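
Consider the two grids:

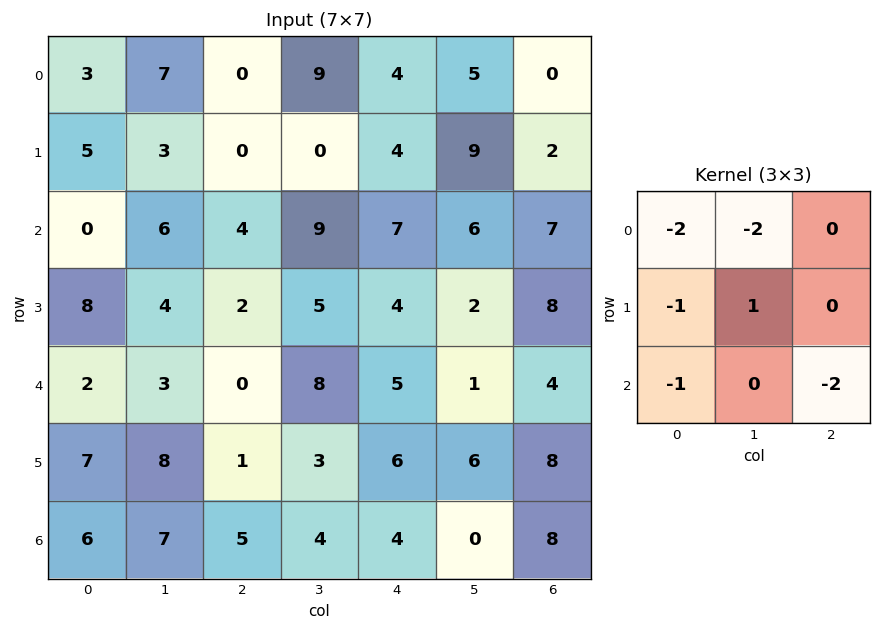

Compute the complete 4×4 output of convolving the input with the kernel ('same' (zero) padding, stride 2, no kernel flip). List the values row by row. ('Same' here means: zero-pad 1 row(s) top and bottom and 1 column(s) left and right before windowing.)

Output[0,0]: The receptive field on the zero-padded input at this output position is [0 0 0 / 0 3 7 / 0 5 3]. Elementwise product with the kernel and sum: 0·-2 + 0·-2 + 0·-1 + 3·1 + 0·-1 + 3·-2.

-3 -10 -23 -14
-18 -22 -19 -23
-30 -29 -36 -23
-8 -20 -18 -20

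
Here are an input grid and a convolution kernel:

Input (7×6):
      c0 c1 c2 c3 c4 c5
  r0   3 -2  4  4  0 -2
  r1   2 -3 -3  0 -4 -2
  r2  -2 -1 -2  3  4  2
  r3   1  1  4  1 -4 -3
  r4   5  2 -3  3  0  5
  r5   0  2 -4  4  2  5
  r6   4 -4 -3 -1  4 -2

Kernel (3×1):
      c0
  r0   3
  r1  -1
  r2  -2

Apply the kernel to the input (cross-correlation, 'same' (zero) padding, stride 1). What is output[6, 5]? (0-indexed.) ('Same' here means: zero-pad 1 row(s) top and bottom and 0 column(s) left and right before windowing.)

17

The receptive field on the zero-padded input at this output position is [5 / -2 / 0]. Elementwise product with the kernel and sum: 5·3 + -2·-1 + 0·-2.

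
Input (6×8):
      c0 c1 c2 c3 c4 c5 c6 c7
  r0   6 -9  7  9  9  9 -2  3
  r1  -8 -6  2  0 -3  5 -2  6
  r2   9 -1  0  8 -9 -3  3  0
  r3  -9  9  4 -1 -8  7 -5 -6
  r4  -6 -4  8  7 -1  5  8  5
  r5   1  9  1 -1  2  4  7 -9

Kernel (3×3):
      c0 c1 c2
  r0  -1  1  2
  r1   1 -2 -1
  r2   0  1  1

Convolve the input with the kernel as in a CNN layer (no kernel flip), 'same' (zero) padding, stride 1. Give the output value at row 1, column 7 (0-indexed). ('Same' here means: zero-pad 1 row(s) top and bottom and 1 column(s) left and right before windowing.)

The receptive field on the zero-padded input at this output position is [-2 3 0 / -2 6 0 / 3 0 0]. Elementwise product with the kernel and sum: -2·-1 + 3·1 + 0·2 + -2·1 + 6·-2 + 0·-1 + 0·1 + 0·1.

-9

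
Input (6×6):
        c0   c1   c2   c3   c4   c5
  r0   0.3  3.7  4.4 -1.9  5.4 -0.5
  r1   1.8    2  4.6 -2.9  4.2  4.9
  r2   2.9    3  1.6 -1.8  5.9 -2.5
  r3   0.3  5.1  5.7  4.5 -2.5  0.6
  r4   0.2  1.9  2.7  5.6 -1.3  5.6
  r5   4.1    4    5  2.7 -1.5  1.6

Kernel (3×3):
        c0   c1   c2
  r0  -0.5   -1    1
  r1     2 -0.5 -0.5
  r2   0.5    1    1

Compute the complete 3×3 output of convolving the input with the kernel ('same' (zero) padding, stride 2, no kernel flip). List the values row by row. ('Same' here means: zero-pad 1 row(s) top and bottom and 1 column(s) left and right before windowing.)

Output[0,0]: The receptive field on the zero-padded input at this output position is [0 0 0 / 0 0.3 3.7 / 0 1.8 2]. Elementwise product with the kernel and sum: 0·-0.5 + 0·-1 + 0·1 + 0·2 + 0.3·-0.5 + 3.7·-0.5 + 0·0.5 + 1.8·1 + 2·1.
Output[0,1]: The receptive field on the zero-padded input at this output position is [0 0 0 / 3.7 4.4 -1.9 / 2 4.6 -2.9]. Elementwise product with the kernel and sum: 0·-0.5 + 0·-1 + 0·1 + 3.7·2 + 4.4·-0.5 + -1.9·-0.5 + 2·0.5 + 4.6·1 + -2.9·1.

1.8 8.85 1.4
2.65 10.35 -2.8
11.85 5.6 11.35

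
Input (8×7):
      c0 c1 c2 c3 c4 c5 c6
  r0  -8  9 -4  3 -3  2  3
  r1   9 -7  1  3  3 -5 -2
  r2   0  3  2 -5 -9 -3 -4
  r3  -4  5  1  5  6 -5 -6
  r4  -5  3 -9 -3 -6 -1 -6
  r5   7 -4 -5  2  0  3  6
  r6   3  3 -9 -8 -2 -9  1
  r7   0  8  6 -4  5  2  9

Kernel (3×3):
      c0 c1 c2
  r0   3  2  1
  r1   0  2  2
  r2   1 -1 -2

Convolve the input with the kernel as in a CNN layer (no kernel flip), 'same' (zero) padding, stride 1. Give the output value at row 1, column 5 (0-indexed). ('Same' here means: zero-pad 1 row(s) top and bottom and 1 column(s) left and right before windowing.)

The receptive field on the zero-padded input at this output position is [-3 2 3 / 3 -5 -2 / -9 -3 -4]. Elementwise product with the kernel and sum: -3·3 + 2·2 + 3·1 + -5·2 + -2·2 + -9·1 + -3·-1 + -4·-2.

-14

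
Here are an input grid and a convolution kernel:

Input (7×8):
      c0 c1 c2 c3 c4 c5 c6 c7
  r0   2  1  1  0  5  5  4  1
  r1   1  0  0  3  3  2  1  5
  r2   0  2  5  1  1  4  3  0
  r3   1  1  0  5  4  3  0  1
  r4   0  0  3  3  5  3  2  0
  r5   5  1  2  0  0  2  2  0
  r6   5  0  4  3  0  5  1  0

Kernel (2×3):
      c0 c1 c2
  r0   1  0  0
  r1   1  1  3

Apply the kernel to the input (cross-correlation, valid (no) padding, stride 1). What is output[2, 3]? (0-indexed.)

The receptive field on the input at this output position is [1 1 4 / 5 4 3]. Elementwise product with the kernel and sum: 1·1 + 5·1 + 4·1 + 3·3.

19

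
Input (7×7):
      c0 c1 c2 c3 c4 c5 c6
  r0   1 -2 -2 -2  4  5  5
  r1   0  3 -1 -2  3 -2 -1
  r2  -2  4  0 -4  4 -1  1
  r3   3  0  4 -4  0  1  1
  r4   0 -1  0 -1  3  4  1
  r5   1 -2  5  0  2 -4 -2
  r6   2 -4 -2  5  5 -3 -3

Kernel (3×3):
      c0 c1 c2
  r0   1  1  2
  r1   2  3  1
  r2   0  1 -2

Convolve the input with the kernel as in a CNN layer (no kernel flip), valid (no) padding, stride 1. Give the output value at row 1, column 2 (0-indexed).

The receptive field on the input at this output position is [-1 -2 3 / 0 -4 4 / 4 -4 0]. Elementwise product with the kernel and sum: -1·1 + -2·1 + 3·2 + 0·2 + -4·3 + 4·1 + -4·1 + 0·-2.

-9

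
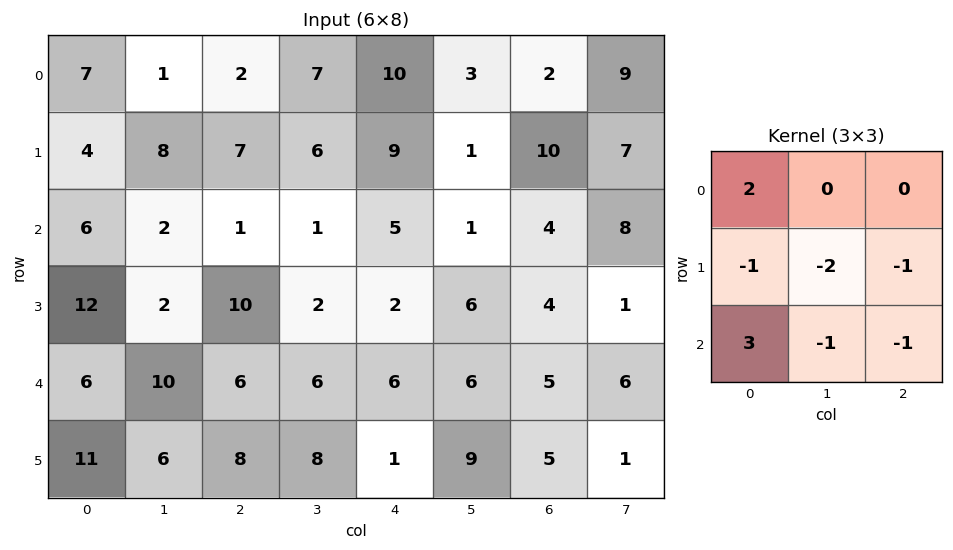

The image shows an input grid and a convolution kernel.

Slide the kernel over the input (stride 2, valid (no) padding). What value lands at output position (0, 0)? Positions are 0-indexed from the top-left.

The receptive field on the input at this output position is [7 1 2 / 4 8 7 / 6 2 1]. Elementwise product with the kernel and sum: 7·2 + 4·-1 + 8·-2 + 7·-1 + 6·3 + 2·-1 + 1·-1.

2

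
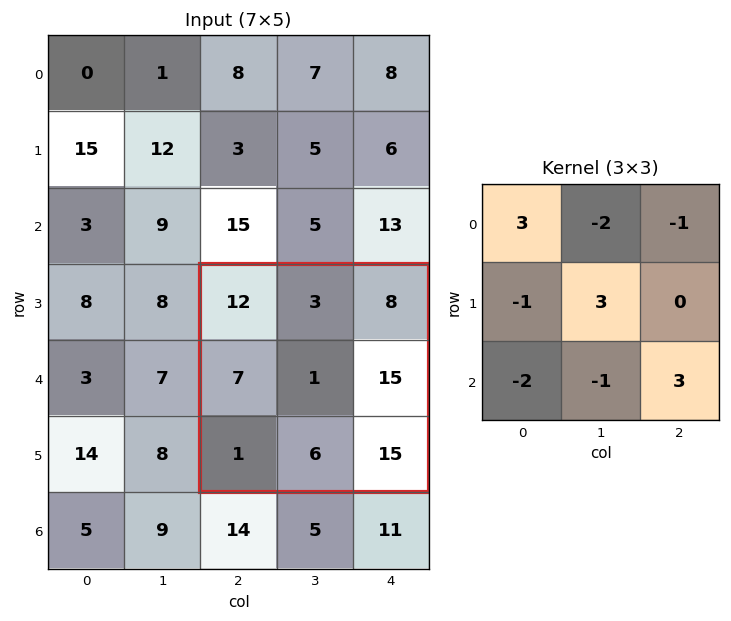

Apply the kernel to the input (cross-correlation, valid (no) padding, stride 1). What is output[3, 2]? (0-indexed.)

The receptive field on the input at this output position is [12 3 8 / 7 1 15 / 1 6 15]. Elementwise product with the kernel and sum: 12·3 + 3·-2 + 8·-1 + 7·-1 + 1·3 + 1·-2 + 6·-1 + 15·3.

55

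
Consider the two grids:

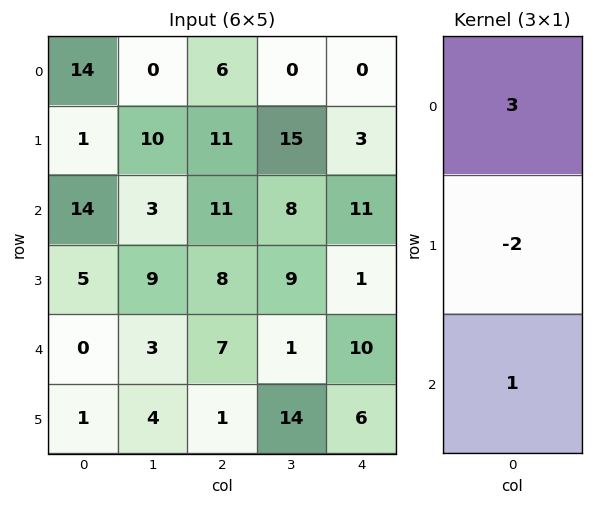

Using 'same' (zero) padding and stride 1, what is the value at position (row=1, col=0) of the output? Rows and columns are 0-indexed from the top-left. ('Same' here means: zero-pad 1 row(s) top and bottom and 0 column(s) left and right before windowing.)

54

The receptive field on the zero-padded input at this output position is [14 / 1 / 14]. Elementwise product with the kernel and sum: 14·3 + 1·-2 + 14·1.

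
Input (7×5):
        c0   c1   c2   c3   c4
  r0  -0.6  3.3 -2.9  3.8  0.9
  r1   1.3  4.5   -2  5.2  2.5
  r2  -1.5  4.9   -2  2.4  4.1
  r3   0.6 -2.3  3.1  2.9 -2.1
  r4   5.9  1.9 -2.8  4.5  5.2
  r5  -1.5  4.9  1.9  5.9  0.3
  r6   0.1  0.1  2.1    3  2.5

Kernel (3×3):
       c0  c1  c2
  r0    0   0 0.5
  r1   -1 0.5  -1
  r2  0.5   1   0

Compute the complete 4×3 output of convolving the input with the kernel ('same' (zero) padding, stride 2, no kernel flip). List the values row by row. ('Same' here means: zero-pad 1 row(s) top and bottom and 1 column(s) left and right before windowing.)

-2.3 -8.3 1.75
-2.8 -3.75 -1
-1.6 -2 1.35
2.4 0.9 -1.75

Output[0,0]: The receptive field on the zero-padded input at this output position is [0 0 0 / 0 -0.6 3.3 / 0 1.3 4.5]. Elementwise product with the kernel and sum: 0·0.5 + 0·-1 + -0.6·0.5 + 3.3·-1 + 0·0.5 + 1.3·1.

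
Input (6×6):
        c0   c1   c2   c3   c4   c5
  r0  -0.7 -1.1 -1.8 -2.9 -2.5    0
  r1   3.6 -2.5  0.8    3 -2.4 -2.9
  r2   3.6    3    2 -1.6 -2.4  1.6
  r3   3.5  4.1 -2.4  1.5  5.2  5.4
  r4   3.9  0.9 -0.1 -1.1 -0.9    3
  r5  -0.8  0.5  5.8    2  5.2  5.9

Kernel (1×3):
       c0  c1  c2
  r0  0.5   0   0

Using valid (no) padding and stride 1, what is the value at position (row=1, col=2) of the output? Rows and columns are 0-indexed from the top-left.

0.4

The receptive field on the input at this output position is [0.8 3 -2.4]. Elementwise product with the kernel and sum: 0.8·0.5.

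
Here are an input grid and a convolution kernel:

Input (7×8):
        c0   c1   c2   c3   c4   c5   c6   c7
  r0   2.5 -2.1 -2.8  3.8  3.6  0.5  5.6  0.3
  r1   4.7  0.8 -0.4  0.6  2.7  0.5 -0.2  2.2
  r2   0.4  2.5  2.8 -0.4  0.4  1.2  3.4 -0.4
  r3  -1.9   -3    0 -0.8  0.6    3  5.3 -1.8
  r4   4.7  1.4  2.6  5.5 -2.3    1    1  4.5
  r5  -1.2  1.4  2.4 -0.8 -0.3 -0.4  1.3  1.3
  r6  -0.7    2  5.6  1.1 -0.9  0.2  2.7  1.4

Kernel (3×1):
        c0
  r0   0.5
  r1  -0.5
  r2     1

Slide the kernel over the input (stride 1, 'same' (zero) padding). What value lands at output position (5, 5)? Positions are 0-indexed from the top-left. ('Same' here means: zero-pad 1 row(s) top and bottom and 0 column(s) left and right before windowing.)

0.9

The receptive field on the zero-padded input at this output position is [1 / -0.4 / 0.2]. Elementwise product with the kernel and sum: 1·0.5 + -0.4·-0.5 + 0.2·1.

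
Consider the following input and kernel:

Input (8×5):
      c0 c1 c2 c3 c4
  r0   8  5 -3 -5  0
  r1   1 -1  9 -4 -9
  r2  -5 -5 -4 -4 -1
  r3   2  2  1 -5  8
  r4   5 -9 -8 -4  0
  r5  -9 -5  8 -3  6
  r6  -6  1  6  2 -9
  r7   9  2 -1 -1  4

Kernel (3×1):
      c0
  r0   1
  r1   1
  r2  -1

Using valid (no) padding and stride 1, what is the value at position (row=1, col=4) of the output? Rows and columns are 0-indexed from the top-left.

The receptive field on the input at this output position is [-9 / -1 / 8]. Elementwise product with the kernel and sum: -9·1 + -1·1 + 8·-1.

-18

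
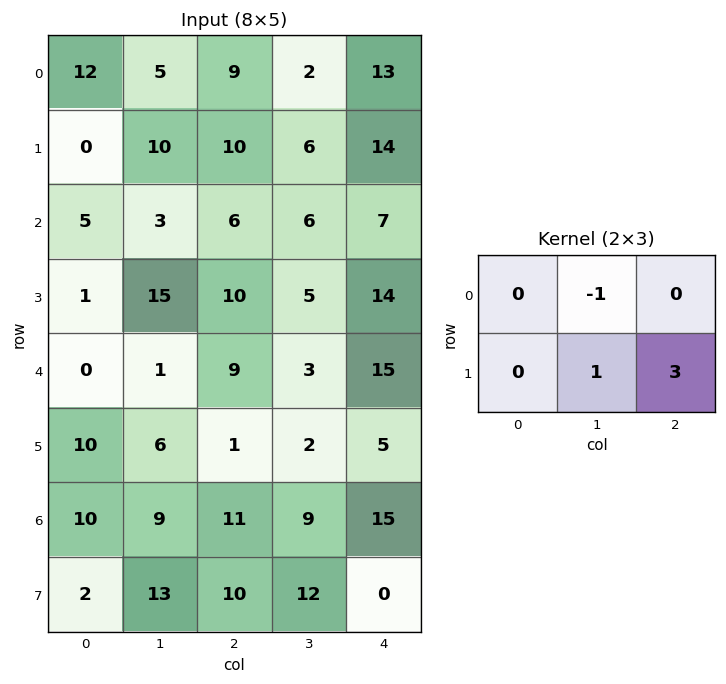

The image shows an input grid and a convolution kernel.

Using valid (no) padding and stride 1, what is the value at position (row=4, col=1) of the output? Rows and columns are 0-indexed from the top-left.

-2

The receptive field on the input at this output position is [1 9 3 / 6 1 2]. Elementwise product with the kernel and sum: 9·-1 + 1·1 + 2·3.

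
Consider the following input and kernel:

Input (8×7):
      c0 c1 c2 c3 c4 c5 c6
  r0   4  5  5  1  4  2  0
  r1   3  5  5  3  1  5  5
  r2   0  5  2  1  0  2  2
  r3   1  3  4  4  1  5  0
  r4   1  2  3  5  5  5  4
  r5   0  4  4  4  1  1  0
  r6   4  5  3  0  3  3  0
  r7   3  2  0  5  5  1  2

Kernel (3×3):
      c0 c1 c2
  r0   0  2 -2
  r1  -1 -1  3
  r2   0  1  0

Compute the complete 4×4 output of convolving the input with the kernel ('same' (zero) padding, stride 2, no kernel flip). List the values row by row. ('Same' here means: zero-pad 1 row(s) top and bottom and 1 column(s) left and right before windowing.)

14 -2 2 3
12 4 -2 6
1 14 -2 -9
6 -8 11 -1

Output[0,0]: The receptive field on the zero-padded input at this output position is [0 0 0 / 0 4 5 / 0 3 5]. Elementwise product with the kernel and sum: 0·2 + 0·-2 + 0·-1 + 4·-1 + 5·3 + 3·1.
Output[0,1]: The receptive field on the zero-padded input at this output position is [0 0 0 / 5 5 1 / 5 5 3]. Elementwise product with the kernel and sum: 0·2 + 0·-2 + 5·-1 + 5·-1 + 1·3 + 5·1.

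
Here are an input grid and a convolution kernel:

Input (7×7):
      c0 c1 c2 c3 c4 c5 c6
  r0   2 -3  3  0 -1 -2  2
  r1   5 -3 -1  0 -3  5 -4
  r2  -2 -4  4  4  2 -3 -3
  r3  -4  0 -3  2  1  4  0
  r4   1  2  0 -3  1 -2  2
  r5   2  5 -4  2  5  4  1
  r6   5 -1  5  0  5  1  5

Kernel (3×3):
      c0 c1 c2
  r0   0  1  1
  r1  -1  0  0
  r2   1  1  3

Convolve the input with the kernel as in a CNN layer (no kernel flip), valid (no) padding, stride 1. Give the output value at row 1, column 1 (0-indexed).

The receptive field on the input at this output position is [-3 -1 0 / -4 4 4 / 0 -3 2]. Elementwise product with the kernel and sum: -1·1 + 0·1 + -4·-1 + 0·1 + -3·1 + 2·3.

6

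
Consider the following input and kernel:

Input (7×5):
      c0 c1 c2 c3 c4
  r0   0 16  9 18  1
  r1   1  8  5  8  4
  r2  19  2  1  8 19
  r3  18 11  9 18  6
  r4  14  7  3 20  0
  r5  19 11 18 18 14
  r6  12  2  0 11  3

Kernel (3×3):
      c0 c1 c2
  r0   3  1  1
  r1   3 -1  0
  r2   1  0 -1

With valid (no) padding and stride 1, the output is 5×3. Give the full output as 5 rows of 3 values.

Output[0,0]: The receptive field on the input at this output position is [0 16 9 / 1 8 5 / 19 2 1]. Elementwise product with the kernel and sum: 0·3 + 16·1 + 9·1 + 1·3 + 8·-1 + 19·1 + 1·-1.

38 88 35
80 35 25
114 26 42
110 71 44
110 50 62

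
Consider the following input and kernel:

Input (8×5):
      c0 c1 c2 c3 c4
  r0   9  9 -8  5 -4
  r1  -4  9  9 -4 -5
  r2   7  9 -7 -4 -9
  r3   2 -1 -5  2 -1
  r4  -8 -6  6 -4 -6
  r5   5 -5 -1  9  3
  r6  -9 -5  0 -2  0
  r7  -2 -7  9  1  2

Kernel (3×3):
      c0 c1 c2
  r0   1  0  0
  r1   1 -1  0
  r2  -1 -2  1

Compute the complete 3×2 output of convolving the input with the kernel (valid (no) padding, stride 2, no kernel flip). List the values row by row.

-36 11
36 -18
21 0

Output[0,0]: The receptive field on the input at this output position is [9 9 -8 / -4 9 9 / 7 9 -7]. Elementwise product with the kernel and sum: 9·1 + -4·1 + 9·-1 + 7·-1 + 9·-2 + -7·1.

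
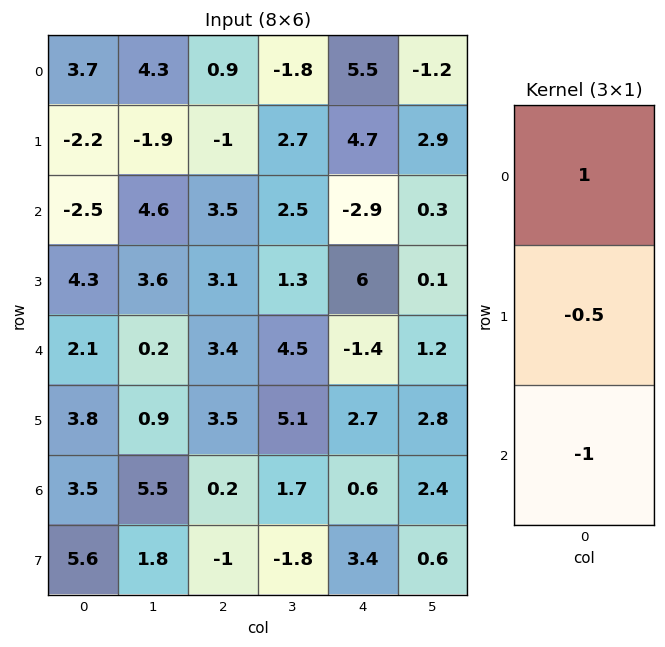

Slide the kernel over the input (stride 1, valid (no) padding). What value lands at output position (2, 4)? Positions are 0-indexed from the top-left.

-4.5

The receptive field on the input at this output position is [-2.9 / 6 / -1.4]. Elementwise product with the kernel and sum: -2.9·1 + 6·-0.5 + -1.4·-1.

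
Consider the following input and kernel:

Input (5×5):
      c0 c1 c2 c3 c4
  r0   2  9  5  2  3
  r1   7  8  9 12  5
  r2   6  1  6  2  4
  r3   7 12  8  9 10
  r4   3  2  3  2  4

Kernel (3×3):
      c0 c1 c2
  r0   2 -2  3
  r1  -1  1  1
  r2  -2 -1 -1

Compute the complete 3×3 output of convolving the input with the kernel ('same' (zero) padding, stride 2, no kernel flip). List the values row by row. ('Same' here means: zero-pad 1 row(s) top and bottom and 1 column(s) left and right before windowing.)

Output[0,0]: The receptive field on the zero-padded input at this output position is [0 0 0 / 0 2 9 / 0 7 8]. Elementwise product with the kernel and sum: 0·2 + 0·-2 + 0·3 + 0·-1 + 2·1 + 9·1 + 0·-2 + 7·-1 + 8·-1.

-4 -39 -28
-2 0 -12
27 38 0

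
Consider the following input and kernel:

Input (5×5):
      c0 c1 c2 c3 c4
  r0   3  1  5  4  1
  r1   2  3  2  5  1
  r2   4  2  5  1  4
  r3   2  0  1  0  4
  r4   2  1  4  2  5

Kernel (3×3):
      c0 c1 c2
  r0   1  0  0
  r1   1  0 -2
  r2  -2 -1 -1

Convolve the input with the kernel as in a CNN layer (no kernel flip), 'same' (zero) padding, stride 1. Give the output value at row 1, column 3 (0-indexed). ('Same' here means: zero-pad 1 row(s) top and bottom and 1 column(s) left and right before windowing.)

-10

The receptive field on the zero-padded input at this output position is [5 4 1 / 2 5 1 / 5 1 4]. Elementwise product with the kernel and sum: 5·1 + 2·1 + 1·-2 + 5·-2 + 1·-1 + 4·-1.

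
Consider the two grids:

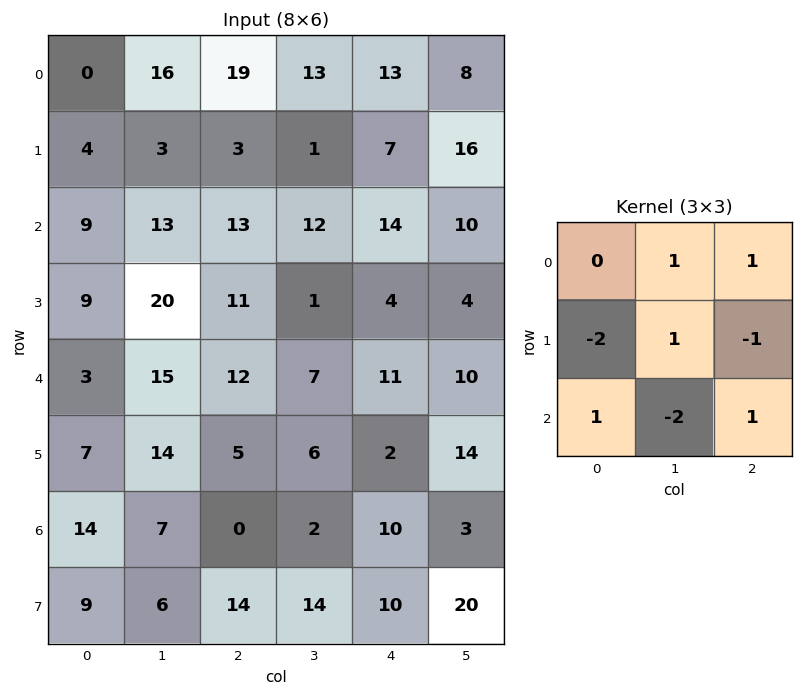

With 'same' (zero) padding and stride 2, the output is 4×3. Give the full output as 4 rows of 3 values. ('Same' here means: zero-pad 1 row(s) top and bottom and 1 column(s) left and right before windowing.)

-21 -28 -18
5 -22 0
17 -3 11
16 -13 33

Output[0,0]: The receptive field on the zero-padded input at this output position is [0 0 0 / 0 0 16 / 0 4 3]. Elementwise product with the kernel and sum: 0·1 + 0·1 + 0·-2 + 0·1 + 16·-1 + 0·1 + 4·-2 + 3·1.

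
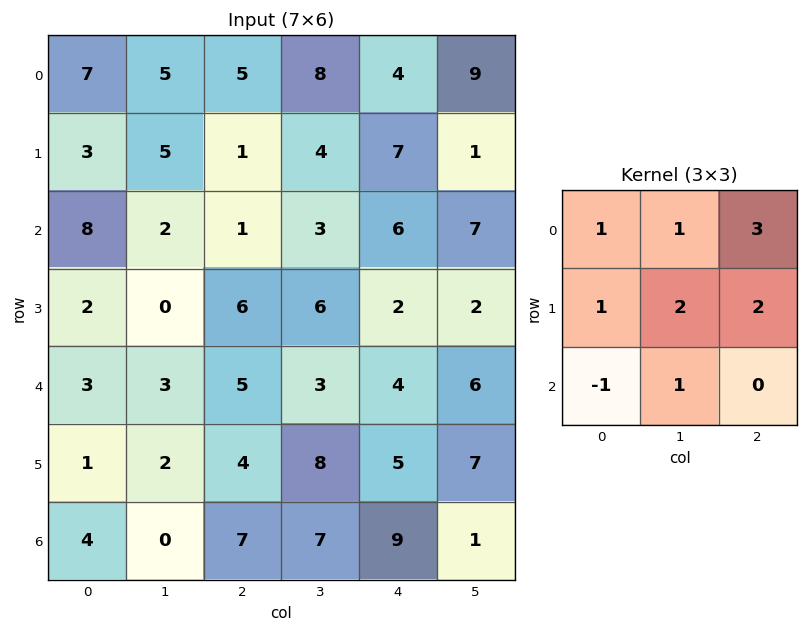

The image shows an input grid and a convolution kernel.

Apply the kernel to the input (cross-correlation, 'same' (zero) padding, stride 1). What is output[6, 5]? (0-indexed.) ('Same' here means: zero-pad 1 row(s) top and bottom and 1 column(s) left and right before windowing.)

The receptive field on the zero-padded input at this output position is [5 7 0 / 9 1 0 / 0 0 0]. Elementwise product with the kernel and sum: 5·1 + 7·1 + 0·3 + 9·1 + 1·2 + 0·2 + 0·-1 + 0·1.

23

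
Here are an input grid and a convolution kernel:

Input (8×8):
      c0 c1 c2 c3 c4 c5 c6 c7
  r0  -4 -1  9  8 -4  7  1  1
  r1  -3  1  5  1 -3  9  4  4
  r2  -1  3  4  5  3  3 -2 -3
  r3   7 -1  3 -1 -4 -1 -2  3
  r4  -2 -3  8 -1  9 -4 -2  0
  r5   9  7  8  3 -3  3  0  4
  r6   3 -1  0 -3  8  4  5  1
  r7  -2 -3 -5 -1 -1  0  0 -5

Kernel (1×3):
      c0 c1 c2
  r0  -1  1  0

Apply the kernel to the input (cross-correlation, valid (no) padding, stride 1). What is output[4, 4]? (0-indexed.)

-13

The receptive field on the input at this output position is [9 -4 -2]. Elementwise product with the kernel and sum: 9·-1 + -4·1.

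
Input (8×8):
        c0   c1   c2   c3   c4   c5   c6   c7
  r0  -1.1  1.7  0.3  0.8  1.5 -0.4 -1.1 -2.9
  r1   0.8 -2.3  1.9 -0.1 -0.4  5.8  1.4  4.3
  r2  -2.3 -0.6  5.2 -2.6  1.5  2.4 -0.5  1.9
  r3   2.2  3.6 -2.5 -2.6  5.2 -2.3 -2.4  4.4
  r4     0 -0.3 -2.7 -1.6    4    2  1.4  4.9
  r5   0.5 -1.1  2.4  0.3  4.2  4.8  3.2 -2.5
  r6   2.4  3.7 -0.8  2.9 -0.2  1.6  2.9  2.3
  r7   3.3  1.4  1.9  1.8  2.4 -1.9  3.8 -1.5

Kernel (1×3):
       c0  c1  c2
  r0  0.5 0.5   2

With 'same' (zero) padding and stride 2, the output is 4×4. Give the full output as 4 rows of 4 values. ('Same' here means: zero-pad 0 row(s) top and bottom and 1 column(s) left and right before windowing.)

Output[0,0]: The receptive field on the zero-padded input at this output position is [0 -1.1 1.7]. Elementwise product with the kernel and sum: 0·0.5 + -1.1·0.5 + 1.7·2.
Output[0,1]: The receptive field on the zero-padded input at this output position is [1.7 0.3 0.8]. Elementwise product with the kernel and sum: 1.7·0.5 + 0.3·0.5 + 0.8·2.

2.85 2.6 0.35 -6.55
-2.35 -2.9 4.25 4.75
-0.6 -4.7 5.2 11.5
8.6 7.25 4.55 6.85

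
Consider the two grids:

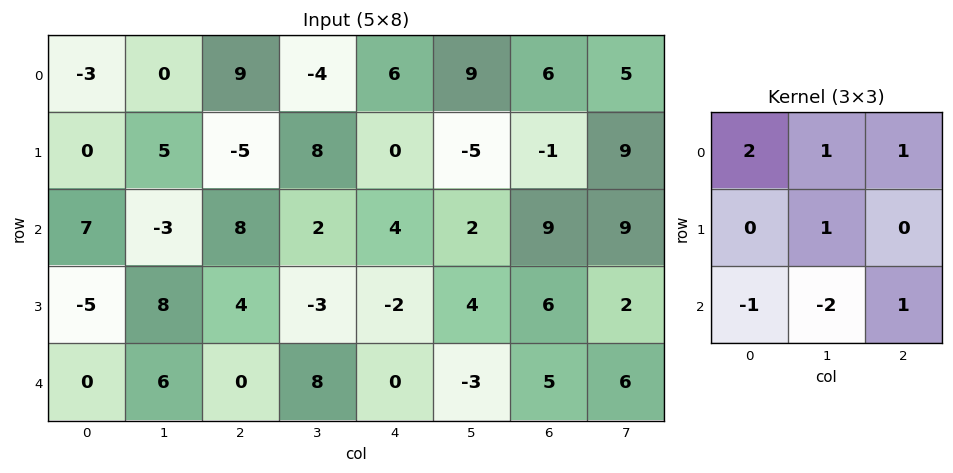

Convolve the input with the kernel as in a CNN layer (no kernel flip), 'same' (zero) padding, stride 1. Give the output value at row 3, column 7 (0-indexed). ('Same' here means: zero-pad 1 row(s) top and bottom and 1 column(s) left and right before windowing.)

The receptive field on the zero-padded input at this output position is [9 9 0 / 6 2 0 / 5 6 0]. Elementwise product with the kernel and sum: 9·2 + 9·1 + 0·1 + 2·1 + 5·-1 + 6·-2 + 0·1.

12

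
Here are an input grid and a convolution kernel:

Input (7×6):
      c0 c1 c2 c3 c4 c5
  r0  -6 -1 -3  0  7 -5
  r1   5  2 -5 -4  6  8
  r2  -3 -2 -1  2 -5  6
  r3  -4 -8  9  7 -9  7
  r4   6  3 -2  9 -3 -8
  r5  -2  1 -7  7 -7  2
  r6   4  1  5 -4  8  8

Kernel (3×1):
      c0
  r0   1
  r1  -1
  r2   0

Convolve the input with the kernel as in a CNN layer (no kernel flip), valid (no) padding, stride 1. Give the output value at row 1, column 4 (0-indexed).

The receptive field on the input at this output position is [6 / -5 / -9]. Elementwise product with the kernel and sum: 6·1 + -5·-1.

11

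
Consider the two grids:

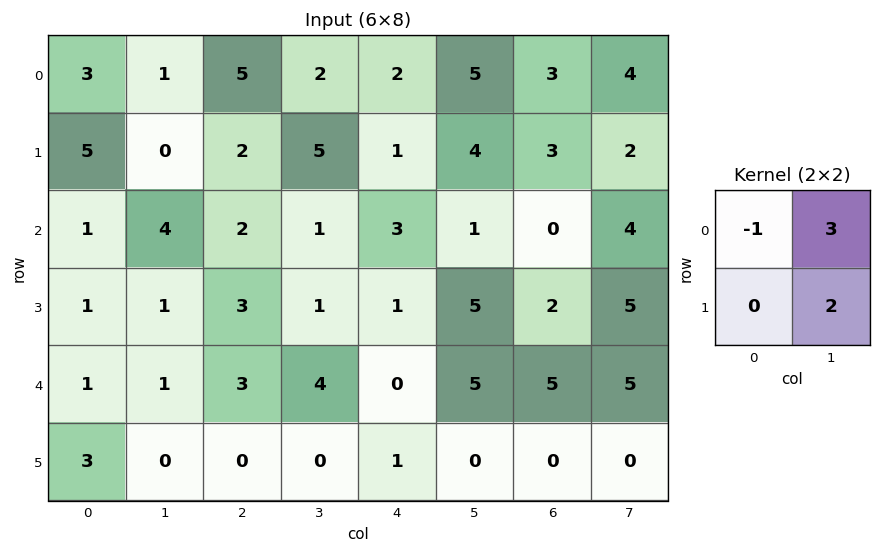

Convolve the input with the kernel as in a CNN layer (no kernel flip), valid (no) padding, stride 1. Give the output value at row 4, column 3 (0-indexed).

-2

The receptive field on the input at this output position is [4 0 / 0 1]. Elementwise product with the kernel and sum: 4·-1 + 0·3 + 1·2.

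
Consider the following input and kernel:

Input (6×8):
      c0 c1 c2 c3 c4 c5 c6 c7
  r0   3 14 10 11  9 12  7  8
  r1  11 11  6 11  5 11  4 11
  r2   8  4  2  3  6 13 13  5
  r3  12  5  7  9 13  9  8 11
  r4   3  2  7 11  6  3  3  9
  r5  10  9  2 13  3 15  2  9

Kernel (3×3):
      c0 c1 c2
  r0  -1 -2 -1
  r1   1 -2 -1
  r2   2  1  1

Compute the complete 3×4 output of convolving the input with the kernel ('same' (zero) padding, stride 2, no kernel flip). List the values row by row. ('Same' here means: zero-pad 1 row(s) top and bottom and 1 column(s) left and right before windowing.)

Output[0,0]: The receptive field on the zero-padded input at this output position is [0 0 0 / 0 3 14 / 0 11 11]. Elementwise product with the kernel and sum: 0·-1 + 0·-2 + 0·-1 + 0·1 + 3·-2 + 14·-1 + 0·2 + 11·1 + 11·1.
Output[0,1]: The receptive field on the zero-padded input at this output position is [0 0 0 / 14 10 11 / 11 6 11]. Elementwise product with the kernel and sum: 0·-1 + 0·-2 + 0·-1 + 14·1 + 10·-2 + 11·-1 + 11·2 + 6·1 + 11·1.

2 22 19 27
-36 -11 -14 -11
-18 -18 -4 -7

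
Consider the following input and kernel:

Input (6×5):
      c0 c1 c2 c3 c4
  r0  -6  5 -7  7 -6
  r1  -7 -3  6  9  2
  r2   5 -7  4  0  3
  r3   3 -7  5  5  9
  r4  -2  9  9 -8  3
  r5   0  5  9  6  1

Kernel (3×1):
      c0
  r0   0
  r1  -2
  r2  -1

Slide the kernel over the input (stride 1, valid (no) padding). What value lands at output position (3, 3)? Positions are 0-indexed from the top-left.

10

The receptive field on the input at this output position is [5 / -8 / 6]. Elementwise product with the kernel and sum: -8·-2 + 6·-1.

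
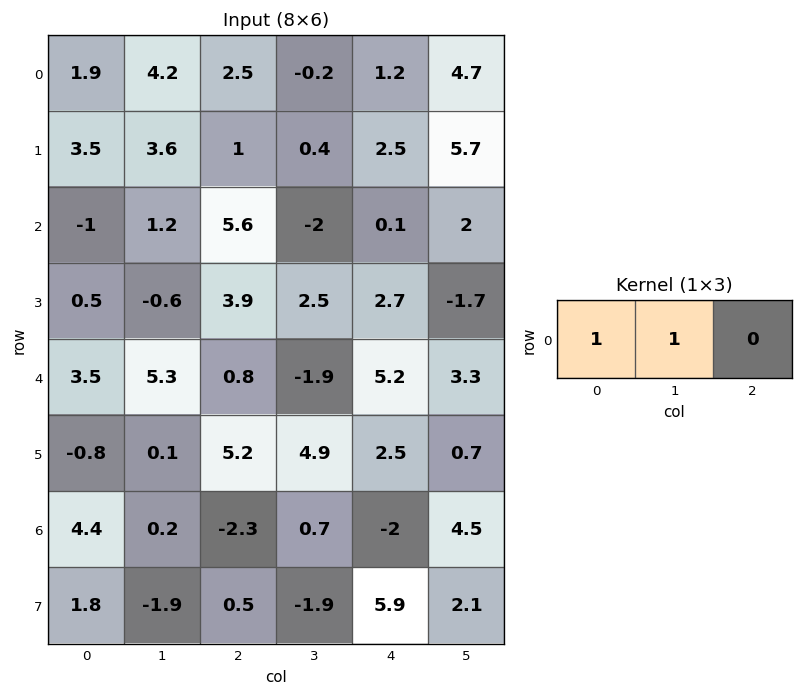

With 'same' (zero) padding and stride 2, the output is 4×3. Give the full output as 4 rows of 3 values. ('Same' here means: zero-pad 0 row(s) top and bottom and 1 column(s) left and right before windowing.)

1.9 6.7 1
-1 6.8 -1.9
3.5 6.1 3.3
4.4 -2.1 -1.3

Output[0,0]: The receptive field on the zero-padded input at this output position is [0 1.9 4.2]. Elementwise product with the kernel and sum: 0·1 + 1.9·1.
Output[0,1]: The receptive field on the zero-padded input at this output position is [4.2 2.5 -0.2]. Elementwise product with the kernel and sum: 4.2·1 + 2.5·1.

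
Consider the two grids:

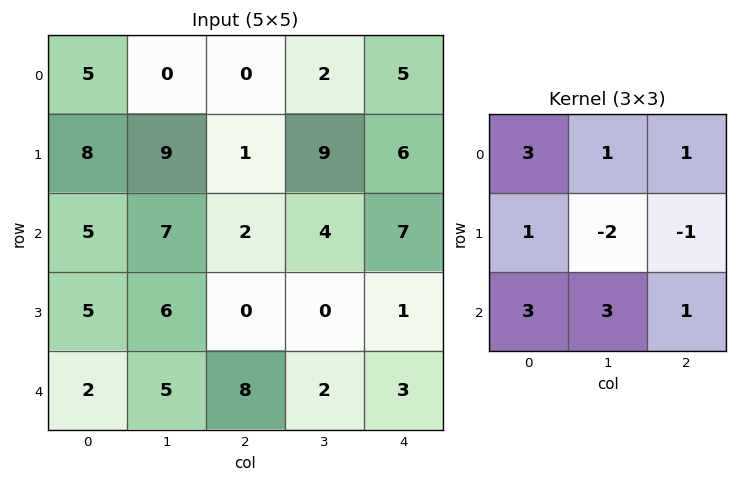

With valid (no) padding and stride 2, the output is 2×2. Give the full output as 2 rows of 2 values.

42 9
46 49

Output[0,0]: The receptive field on the input at this output position is [5 0 0 / 8 9 1 / 5 7 2]. Elementwise product with the kernel and sum: 5·3 + 0·1 + 0·1 + 8·1 + 9·-2 + 1·-1 + 5·3 + 7·3 + 2·1.
Output[0,1]: The receptive field on the input at this output position is [0 2 5 / 1 9 6 / 2 4 7]. Elementwise product with the kernel and sum: 0·3 + 2·1 + 5·1 + 1·1 + 9·-2 + 6·-1 + 2·3 + 4·3 + 7·1.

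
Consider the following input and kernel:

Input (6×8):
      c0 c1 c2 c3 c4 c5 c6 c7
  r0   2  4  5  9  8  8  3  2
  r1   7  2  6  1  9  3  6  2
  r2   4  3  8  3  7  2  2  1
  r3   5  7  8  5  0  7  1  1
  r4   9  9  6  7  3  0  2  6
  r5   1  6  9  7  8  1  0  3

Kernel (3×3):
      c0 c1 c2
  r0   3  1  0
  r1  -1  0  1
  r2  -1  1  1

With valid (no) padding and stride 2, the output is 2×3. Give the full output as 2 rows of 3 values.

Output[0,0]: The receptive field on the input at this output position is [2 4 5 / 7 2 6 / 4 3 8]. Elementwise product with the kernel and sum: 2·3 + 4·1 + 7·-1 + 6·1 + 4·-1 + 3·1 + 8·1.
Output[0,1]: The receptive field on the input at this output position is [5 9 8 / 6 1 9 / 8 3 7]. Elementwise product with the kernel and sum: 5·3 + 9·1 + 6·-1 + 9·1 + 8·-1 + 3·1 + 7·1.

16 29 26
24 23 23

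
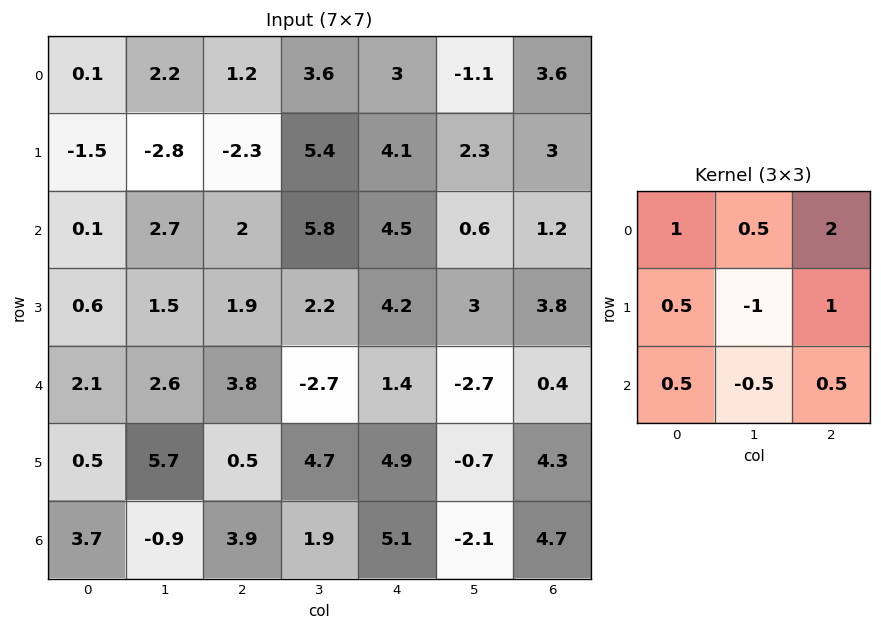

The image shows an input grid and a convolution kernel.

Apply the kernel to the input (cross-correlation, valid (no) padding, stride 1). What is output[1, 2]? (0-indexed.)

10.25

The receptive field on the input at this output position is [-2.3 5.4 4.1 / 2 5.8 4.5 / 1.9 2.2 4.2]. Elementwise product with the kernel and sum: -2.3·1 + 5.4·0.5 + 4.1·2 + 2·0.5 + 5.8·-1 + 4.5·1 + 1.9·0.5 + 2.2·-0.5 + 4.2·0.5.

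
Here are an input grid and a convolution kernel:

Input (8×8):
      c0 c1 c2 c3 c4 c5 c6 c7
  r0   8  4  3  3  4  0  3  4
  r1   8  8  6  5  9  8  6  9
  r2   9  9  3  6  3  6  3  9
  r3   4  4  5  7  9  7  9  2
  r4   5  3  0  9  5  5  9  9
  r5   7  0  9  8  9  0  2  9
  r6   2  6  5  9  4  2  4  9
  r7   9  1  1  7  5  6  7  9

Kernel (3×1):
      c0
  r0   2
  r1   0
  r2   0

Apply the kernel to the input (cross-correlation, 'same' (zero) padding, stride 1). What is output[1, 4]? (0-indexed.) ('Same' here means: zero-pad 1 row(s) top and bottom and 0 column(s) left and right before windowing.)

The receptive field on the zero-padded input at this output position is [4 / 9 / 3]. Elementwise product with the kernel and sum: 4·2.

8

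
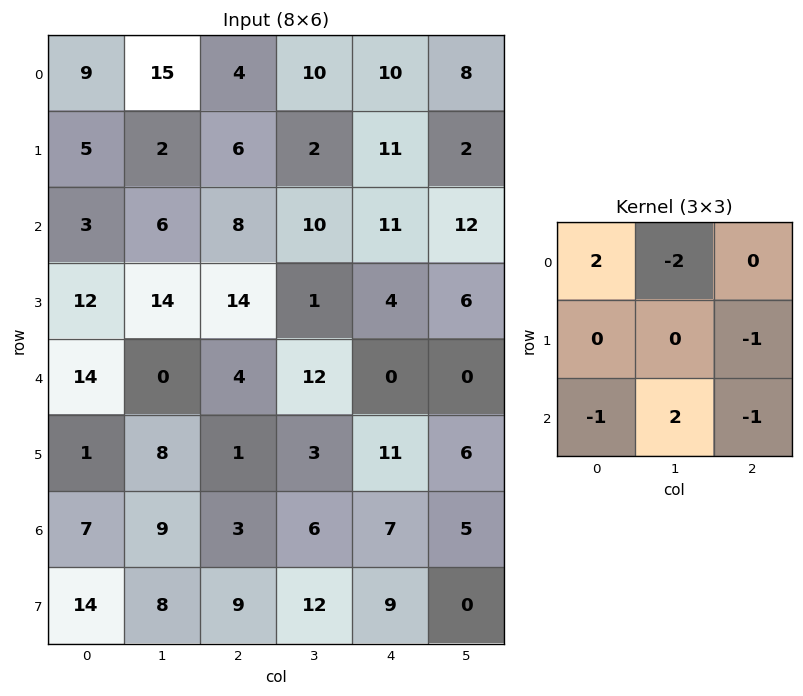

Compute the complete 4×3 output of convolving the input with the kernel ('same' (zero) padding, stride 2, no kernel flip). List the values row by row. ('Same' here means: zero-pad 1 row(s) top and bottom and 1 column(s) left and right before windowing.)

Output[0,0]: The receptive field on the zero-padded input at this output position is [0 0 0 / 0 9 15 / 0 5 2]. Elementwise product with the kernel and sum: 0·2 + 0·-2 + 15·-1 + 0·-1 + 5·2 + 2·-1.

-7 -2 10
-6 -5 -29
-30 -21 7
9 6 -15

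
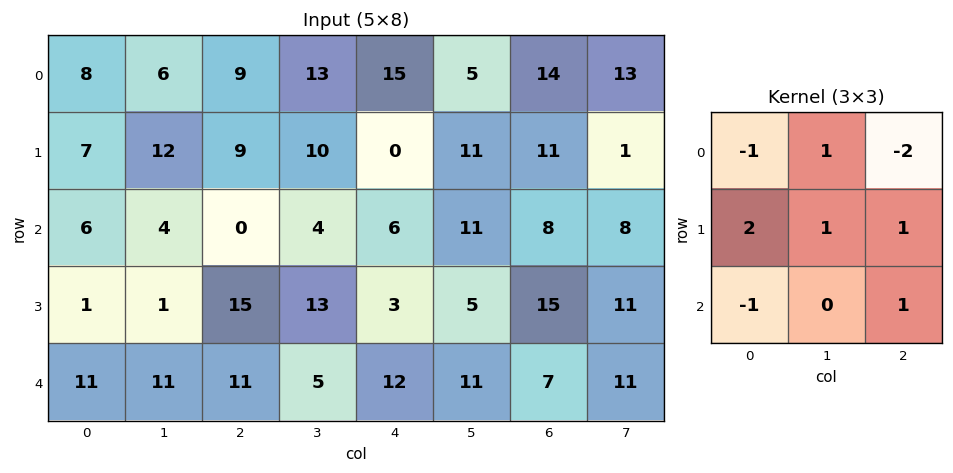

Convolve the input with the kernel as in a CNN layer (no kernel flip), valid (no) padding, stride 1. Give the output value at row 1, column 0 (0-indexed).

The receptive field on the input at this output position is [7 12 9 / 6 4 0 / 1 1 15]. Elementwise product with the kernel and sum: 7·-1 + 12·1 + 9·-2 + 6·2 + 4·1 + 0·1 + 1·-1 + 15·1.

17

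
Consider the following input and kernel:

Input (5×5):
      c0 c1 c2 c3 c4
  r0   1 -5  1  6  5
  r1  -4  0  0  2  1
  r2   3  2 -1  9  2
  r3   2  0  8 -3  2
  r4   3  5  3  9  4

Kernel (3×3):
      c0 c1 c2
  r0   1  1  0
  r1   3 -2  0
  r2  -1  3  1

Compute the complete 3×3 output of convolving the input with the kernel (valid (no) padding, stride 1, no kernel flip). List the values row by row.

-14 0 33
7 29 -34
26 -2 66

Output[0,0]: The receptive field on the input at this output position is [1 -5 1 / -4 0 0 / 3 2 -1]. Elementwise product with the kernel and sum: 1·1 + -5·1 + -4·3 + 0·-2 + 3·-1 + 2·3 + -1·1.
Output[0,1]: The receptive field on the input at this output position is [-5 1 6 / 0 0 2 / 2 -1 9]. Elementwise product with the kernel and sum: -5·1 + 1·1 + 0·3 + 0·-2 + 2·-1 + -1·3 + 9·1.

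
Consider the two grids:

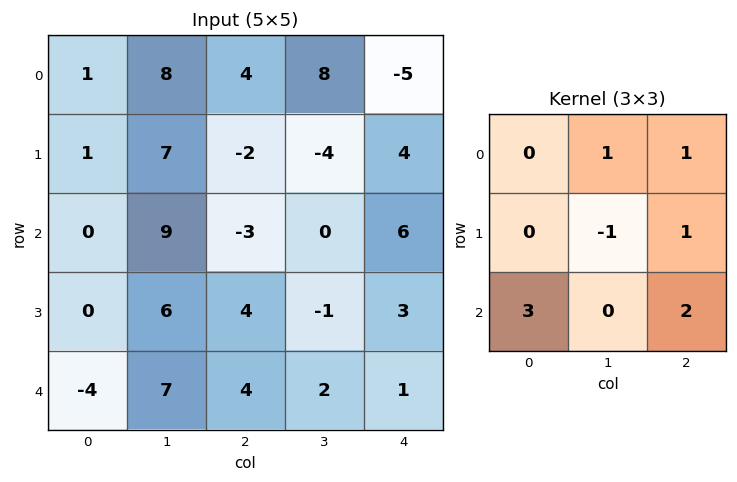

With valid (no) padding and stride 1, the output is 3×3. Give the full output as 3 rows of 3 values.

Output[0,0]: The receptive field on the input at this output position is [1 8 4 / 1 7 -2 / 0 9 -3]. Elementwise product with the kernel and sum: 8·1 + 4·1 + 7·-1 + -2·1 + 0·3 + -3·2.

-3 37 14
1 13 24
0 17 24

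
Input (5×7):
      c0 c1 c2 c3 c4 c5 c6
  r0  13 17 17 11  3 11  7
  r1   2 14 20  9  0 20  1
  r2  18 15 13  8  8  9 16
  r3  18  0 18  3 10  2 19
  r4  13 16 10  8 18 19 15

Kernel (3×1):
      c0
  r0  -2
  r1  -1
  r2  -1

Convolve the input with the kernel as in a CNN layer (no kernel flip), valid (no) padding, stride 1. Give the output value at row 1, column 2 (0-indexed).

-71

The receptive field on the input at this output position is [20 / 13 / 18]. Elementwise product with the kernel and sum: 20·-2 + 13·-1 + 18·-1.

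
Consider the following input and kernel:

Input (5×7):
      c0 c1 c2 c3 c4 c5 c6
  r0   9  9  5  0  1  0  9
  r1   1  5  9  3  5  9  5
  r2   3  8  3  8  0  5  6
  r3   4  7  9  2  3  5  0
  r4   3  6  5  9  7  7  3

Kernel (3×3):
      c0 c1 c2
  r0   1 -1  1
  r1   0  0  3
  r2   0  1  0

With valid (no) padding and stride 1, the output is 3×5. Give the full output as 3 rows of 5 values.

40 16 29 26 30
21 32 13 25 24
31 24 13 35 8

Output[0,0]: The receptive field on the input at this output position is [9 9 5 / 1 5 9 / 3 8 3]. Elementwise product with the kernel and sum: 9·1 + 9·-1 + 5·1 + 9·3 + 8·1.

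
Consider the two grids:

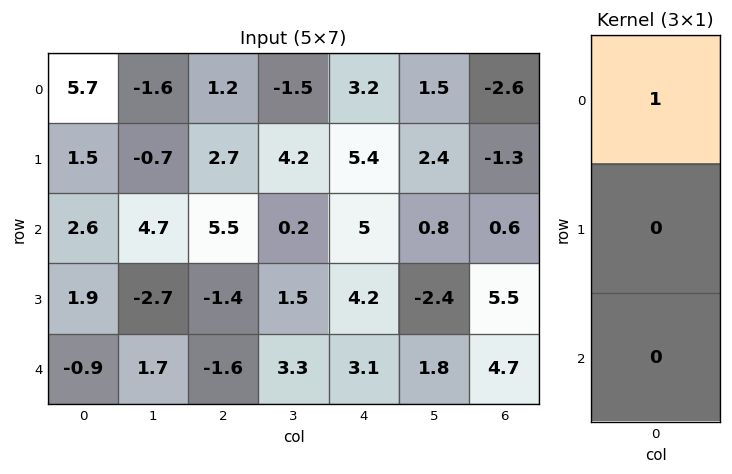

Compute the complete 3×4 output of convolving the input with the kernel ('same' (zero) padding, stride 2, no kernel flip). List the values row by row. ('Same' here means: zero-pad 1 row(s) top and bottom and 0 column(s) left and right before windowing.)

Output[0,0]: The receptive field on the zero-padded input at this output position is [0 / 5.7 / 1.5]. Elementwise product with the kernel and sum: 0·1.

0 0 0 0
1.5 2.7 5.4 -1.3
1.9 -1.4 4.2 5.5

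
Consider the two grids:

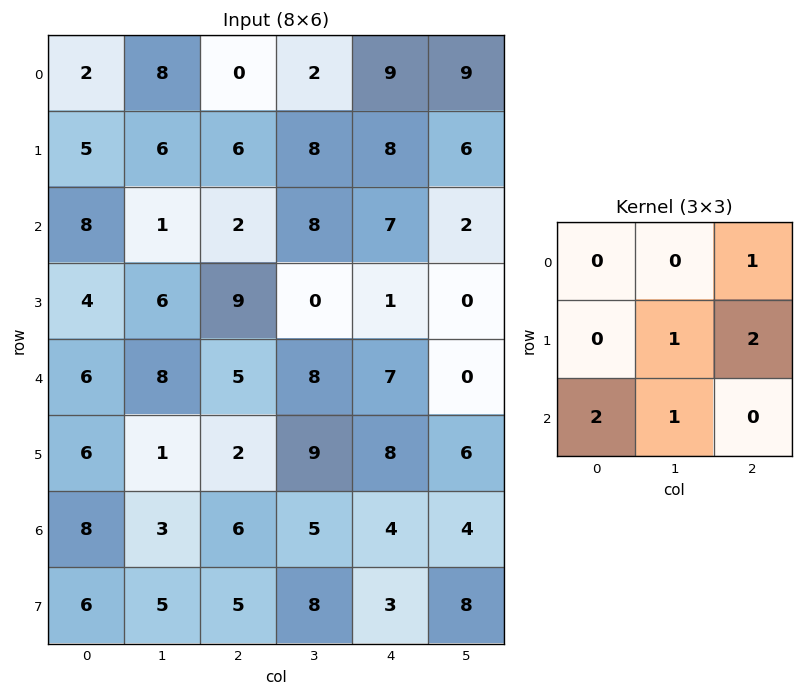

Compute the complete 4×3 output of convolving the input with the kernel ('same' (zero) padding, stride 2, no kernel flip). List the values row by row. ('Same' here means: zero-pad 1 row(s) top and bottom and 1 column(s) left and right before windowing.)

23 22 51
20 47 18
34 25 33
21 40 37

Output[0,0]: The receptive field on the zero-padded input at this output position is [0 0 0 / 0 2 8 / 0 5 6]. Elementwise product with the kernel and sum: 0·1 + 2·1 + 8·2 + 0·2 + 5·1.
Output[0,1]: The receptive field on the zero-padded input at this output position is [0 0 0 / 8 0 2 / 6 6 8]. Elementwise product with the kernel and sum: 0·1 + 0·1 + 2·2 + 6·2 + 6·1.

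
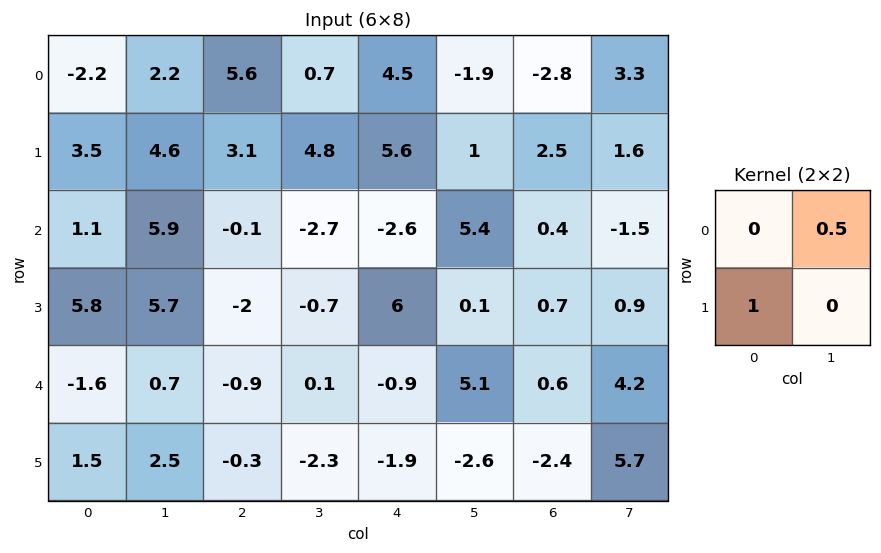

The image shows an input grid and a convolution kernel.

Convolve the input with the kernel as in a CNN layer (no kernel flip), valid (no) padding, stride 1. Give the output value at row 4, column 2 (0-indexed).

-0.25

The receptive field on the input at this output position is [-0.9 0.1 / -0.3 -2.3]. Elementwise product with the kernel and sum: 0.1·0.5 + -0.3·1.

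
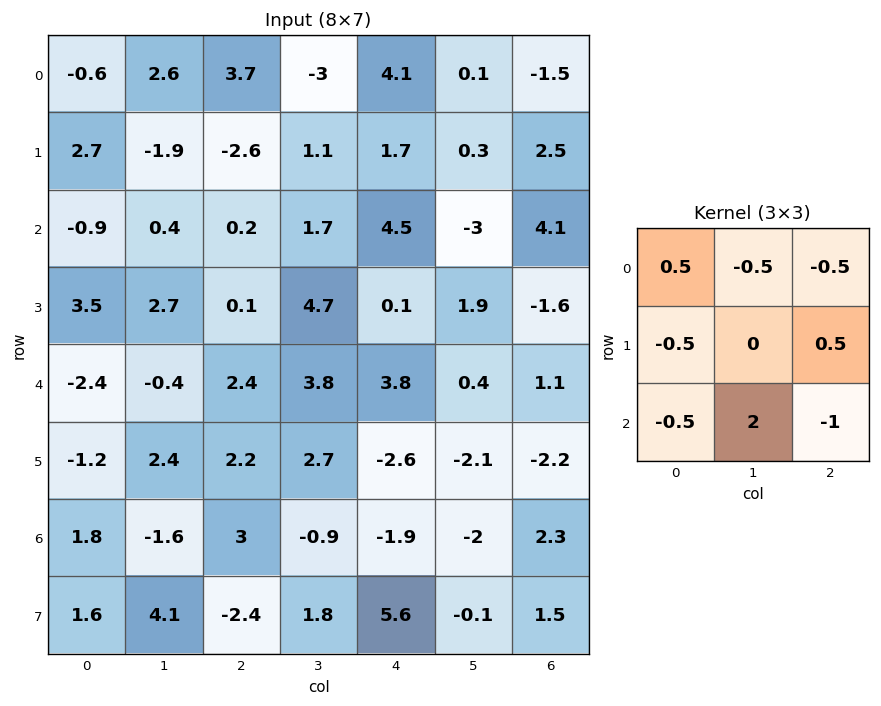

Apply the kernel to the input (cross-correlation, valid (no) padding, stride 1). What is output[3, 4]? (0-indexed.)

The receptive field on the input at this output position is [0.1 1.9 -1.6 / 3.8 0.4 1.1 / -2.6 -2.1 -2.2]. Elementwise product with the kernel and sum: 0.1·0.5 + 1.9·-0.5 + -1.6·-0.5 + 3.8·-0.5 + 1.1·0.5 + -2.6·-0.5 + -2.1·2 + -2.2·-1.

-2.15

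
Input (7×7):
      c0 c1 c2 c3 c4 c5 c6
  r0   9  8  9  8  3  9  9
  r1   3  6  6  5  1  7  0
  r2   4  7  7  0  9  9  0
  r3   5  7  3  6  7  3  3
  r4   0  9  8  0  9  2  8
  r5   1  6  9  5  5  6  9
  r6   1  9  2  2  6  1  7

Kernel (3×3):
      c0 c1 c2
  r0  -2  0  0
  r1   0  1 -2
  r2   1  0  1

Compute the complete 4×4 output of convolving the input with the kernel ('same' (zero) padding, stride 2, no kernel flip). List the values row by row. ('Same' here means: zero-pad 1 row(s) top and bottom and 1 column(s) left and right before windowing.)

Output[0,0]: The receptive field on the zero-padded input at this output position is [0 0 0 / 0 9 8 / 0 3 6]. Elementwise product with the kernel and sum: 0·-2 + 9·1 + 8·-2 + 0·1 + 6·1.
Output[0,1]: The receptive field on the zero-padded input at this output position is [0 0 0 / 8 9 8 / 6 6 5]. Elementwise product with the kernel and sum: 0·-2 + 9·1 + 8·-2 + 6·1 + 5·1.

-1 4 -3 16
-3 8 -10 -11
-12 5 4 8
-17 -14 -6 -5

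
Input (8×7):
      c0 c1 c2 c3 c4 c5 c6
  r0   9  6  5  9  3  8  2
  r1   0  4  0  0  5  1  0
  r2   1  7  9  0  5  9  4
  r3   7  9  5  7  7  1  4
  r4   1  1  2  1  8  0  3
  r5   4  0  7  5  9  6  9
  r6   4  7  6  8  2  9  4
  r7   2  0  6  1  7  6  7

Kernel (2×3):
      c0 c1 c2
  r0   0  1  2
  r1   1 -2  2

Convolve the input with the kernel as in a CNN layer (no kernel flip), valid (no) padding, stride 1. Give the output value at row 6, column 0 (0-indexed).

The receptive field on the input at this output position is [4 7 6 / 2 0 6]. Elementwise product with the kernel and sum: 7·1 + 6·2 + 2·1 + 0·-2 + 6·2.

33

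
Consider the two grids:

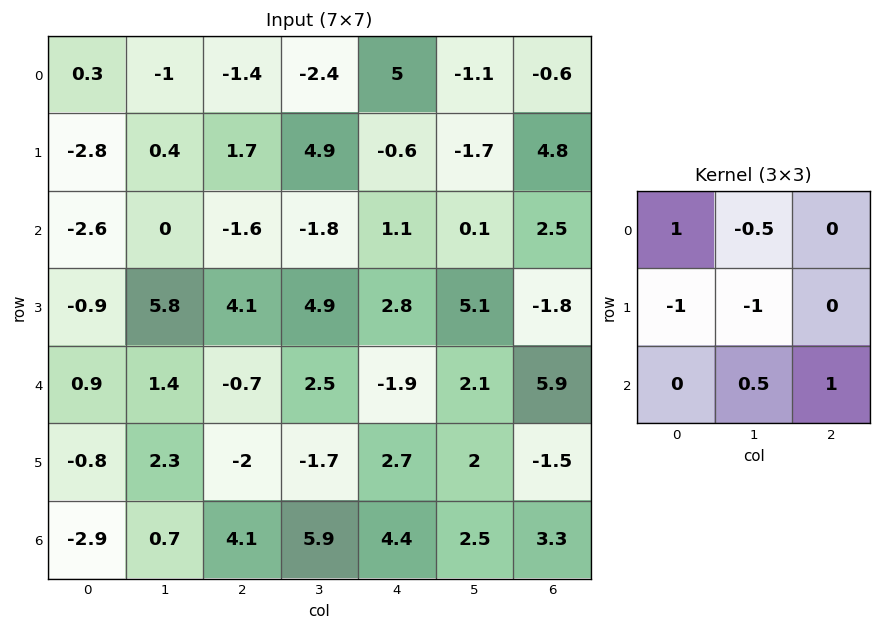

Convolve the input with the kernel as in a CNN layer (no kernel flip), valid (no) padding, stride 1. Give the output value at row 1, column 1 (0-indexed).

The receptive field on the input at this output position is [0.4 1.7 4.9 / 0 -1.6 -1.8 / 5.8 4.1 4.9]. Elementwise product with the kernel and sum: 0.4·1 + 1.7·-0.5 + 0·-1 + -1.6·-1 + 4.1·0.5 + 4.9·1.

8.1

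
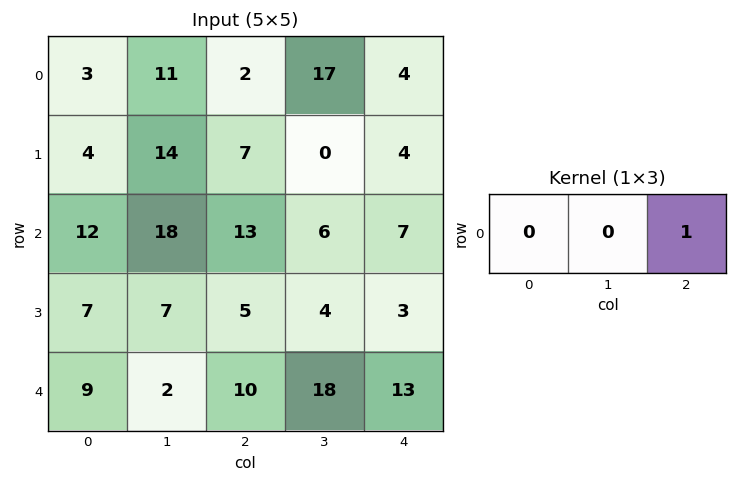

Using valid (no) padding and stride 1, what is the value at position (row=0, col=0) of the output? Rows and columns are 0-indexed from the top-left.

The receptive field on the input at this output position is [3 11 2]. Elementwise product with the kernel and sum: 2·1.

2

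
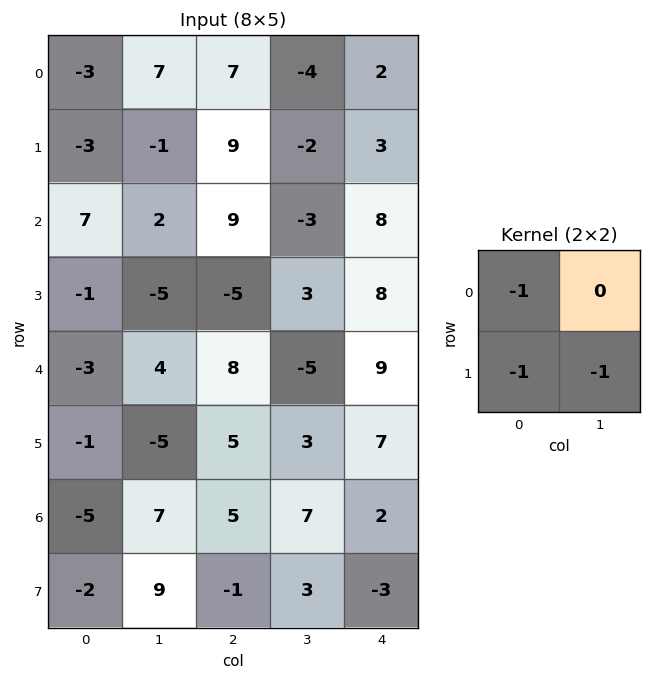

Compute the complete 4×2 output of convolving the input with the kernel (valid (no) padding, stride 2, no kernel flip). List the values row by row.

7 -14
-1 -7
9 -16
-2 -7

Output[0,0]: The receptive field on the input at this output position is [-3 7 / -3 -1]. Elementwise product with the kernel and sum: -3·-1 + -3·-1 + -1·-1.
Output[0,1]: The receptive field on the input at this output position is [7 -4 / 9 -2]. Elementwise product with the kernel and sum: 7·-1 + 9·-1 + -2·-1.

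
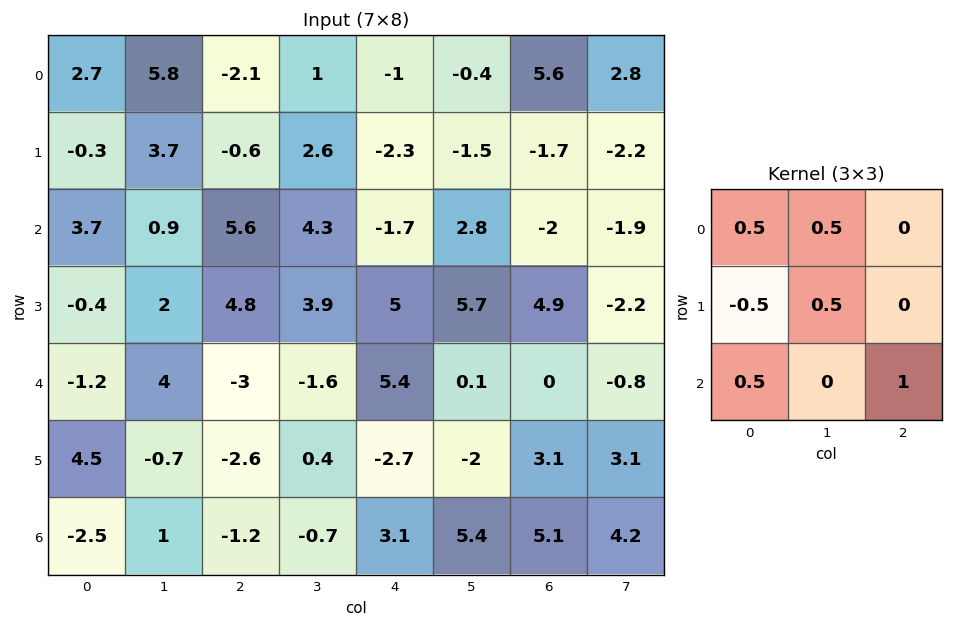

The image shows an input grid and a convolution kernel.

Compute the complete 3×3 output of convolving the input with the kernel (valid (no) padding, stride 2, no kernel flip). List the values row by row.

13.7 2.15 -3.15
-0.1 8.4 3.6
-3.65 1.7 9.75

Output[0,0]: The receptive field on the input at this output position is [2.7 5.8 -2.1 / -0.3 3.7 -0.6 / 3.7 0.9 5.6]. Elementwise product with the kernel and sum: 2.7·0.5 + 5.8·0.5 + -0.3·-0.5 + 3.7·0.5 + 3.7·0.5 + 5.6·1.
Output[0,1]: The receptive field on the input at this output position is [-2.1 1 -1 / -0.6 2.6 -2.3 / 5.6 4.3 -1.7]. Elementwise product with the kernel and sum: -2.1·0.5 + 1·0.5 + -0.6·-0.5 + 2.6·0.5 + 5.6·0.5 + -1.7·1.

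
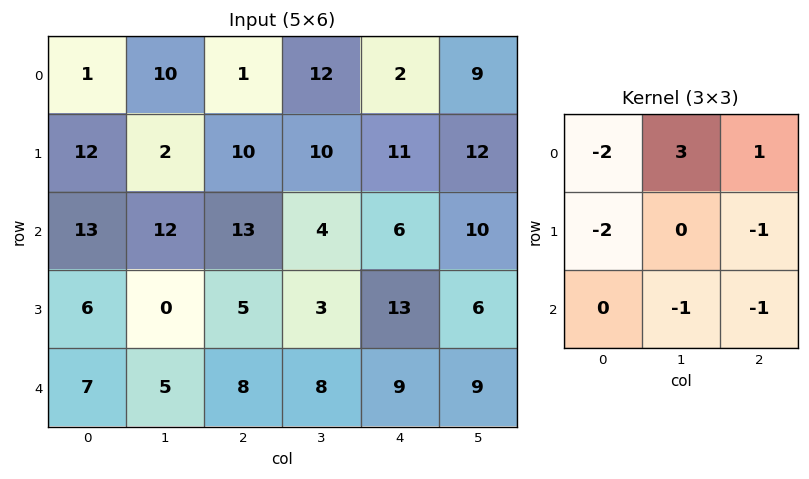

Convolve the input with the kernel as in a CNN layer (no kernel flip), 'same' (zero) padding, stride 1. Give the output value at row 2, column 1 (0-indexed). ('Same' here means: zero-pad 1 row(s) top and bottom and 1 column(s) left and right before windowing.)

The receptive field on the zero-padded input at this output position is [12 2 10 / 13 12 13 / 6 0 5]. Elementwise product with the kernel and sum: 12·-2 + 2·3 + 10·1 + 13·-2 + 13·-1 + 0·-1 + 5·-1.

-52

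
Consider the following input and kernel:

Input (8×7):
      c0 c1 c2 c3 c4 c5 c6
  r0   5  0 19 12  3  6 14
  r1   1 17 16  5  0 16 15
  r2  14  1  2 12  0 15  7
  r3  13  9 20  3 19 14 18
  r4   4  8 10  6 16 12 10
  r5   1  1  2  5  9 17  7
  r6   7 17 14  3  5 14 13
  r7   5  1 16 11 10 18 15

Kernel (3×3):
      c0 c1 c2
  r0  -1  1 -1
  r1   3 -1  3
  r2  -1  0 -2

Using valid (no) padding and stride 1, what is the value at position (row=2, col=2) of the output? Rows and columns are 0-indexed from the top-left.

82

The receptive field on the input at this output position is [2 12 0 / 20 3 19 / 10 6 16]. Elementwise product with the kernel and sum: 2·-1 + 12·1 + 0·-1 + 20·3 + 3·-1 + 19·3 + 10·-1 + 16·-2.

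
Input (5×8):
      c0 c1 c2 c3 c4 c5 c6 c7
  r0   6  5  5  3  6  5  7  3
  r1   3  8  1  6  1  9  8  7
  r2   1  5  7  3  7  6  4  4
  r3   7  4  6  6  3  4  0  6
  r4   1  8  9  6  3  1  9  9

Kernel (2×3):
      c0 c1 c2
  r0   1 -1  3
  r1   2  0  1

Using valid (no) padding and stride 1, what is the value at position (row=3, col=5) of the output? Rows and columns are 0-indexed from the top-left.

The receptive field on the input at this output position is [4 0 6 / 1 9 9]. Elementwise product with the kernel and sum: 4·1 + 0·-1 + 6·3 + 1·2 + 9·1.

33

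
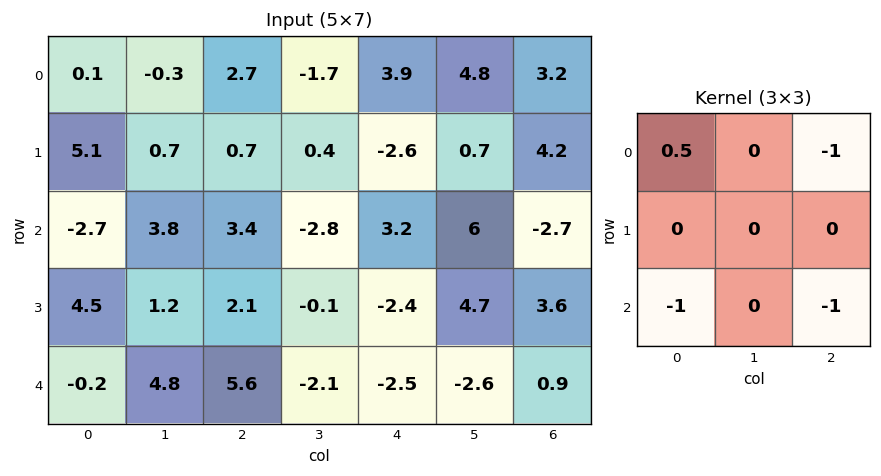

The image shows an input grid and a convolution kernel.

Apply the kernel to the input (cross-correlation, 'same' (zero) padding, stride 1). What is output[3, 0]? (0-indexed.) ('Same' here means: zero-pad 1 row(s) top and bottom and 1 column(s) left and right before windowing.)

The receptive field on the zero-padded input at this output position is [0 -2.7 3.8 / 0 4.5 1.2 / 0 -0.2 4.8]. Elementwise product with the kernel and sum: 0·0.5 + 3.8·-1 + 0·-1 + 4.8·-1.

-8.6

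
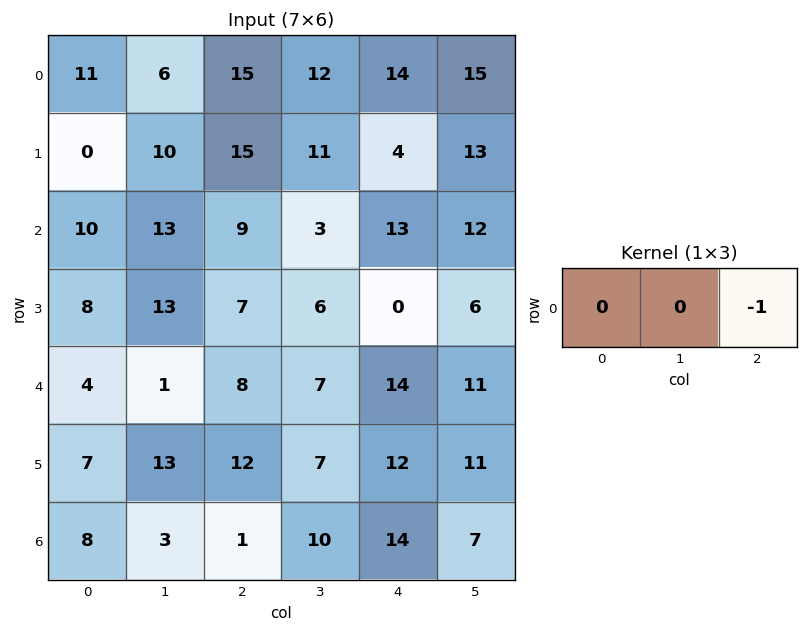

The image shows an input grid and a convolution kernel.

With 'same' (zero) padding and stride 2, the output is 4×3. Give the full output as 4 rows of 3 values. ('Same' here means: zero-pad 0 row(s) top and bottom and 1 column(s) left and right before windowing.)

Output[0,0]: The receptive field on the zero-padded input at this output position is [0 11 6]. Elementwise product with the kernel and sum: 6·-1.

-6 -12 -15
-13 -3 -12
-1 -7 -11
-3 -10 -7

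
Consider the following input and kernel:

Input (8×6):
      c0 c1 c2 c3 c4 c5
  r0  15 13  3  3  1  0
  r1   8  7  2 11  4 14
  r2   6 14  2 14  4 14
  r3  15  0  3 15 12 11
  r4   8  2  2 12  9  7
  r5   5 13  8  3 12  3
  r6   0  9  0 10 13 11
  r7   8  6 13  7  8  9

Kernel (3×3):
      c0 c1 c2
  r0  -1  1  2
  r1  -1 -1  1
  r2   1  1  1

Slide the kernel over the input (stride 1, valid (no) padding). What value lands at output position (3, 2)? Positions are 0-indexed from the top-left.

54

The receptive field on the input at this output position is [3 15 12 / 2 12 9 / 8 3 12]. Elementwise product with the kernel and sum: 3·-1 + 15·1 + 12·2 + 2·-1 + 12·-1 + 9·1 + 8·1 + 3·1 + 12·1.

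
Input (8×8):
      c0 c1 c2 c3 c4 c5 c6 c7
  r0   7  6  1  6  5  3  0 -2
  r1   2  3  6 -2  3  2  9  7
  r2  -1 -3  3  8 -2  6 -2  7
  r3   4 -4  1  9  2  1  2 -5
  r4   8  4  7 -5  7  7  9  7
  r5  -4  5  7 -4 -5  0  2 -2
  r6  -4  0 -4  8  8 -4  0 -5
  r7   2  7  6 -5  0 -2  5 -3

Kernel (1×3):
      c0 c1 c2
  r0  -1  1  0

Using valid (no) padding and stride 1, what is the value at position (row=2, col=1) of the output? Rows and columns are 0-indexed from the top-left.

6

The receptive field on the input at this output position is [-3 3 8]. Elementwise product with the kernel and sum: -3·-1 + 3·1.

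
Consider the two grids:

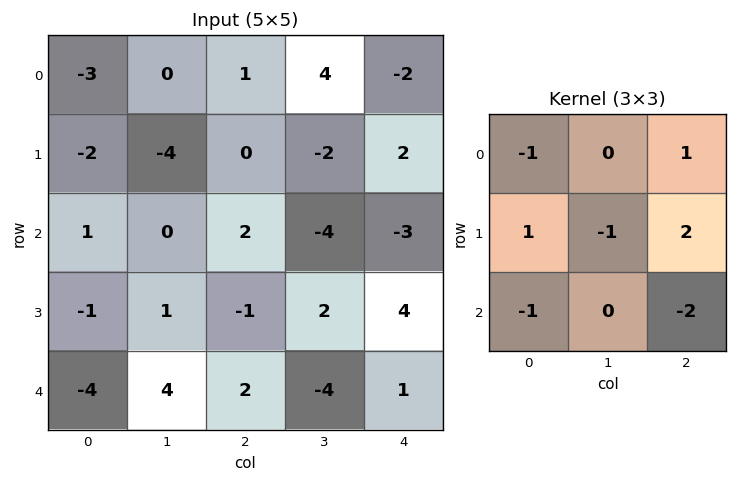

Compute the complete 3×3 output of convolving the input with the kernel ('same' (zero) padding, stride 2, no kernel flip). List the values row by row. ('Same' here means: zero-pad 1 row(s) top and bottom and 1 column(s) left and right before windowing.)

11 15 8
-7 -13 -1
13 -5 -7

Output[0,0]: The receptive field on the zero-padded input at this output position is [0 0 0 / 0 -3 0 / 0 -2 -4]. Elementwise product with the kernel and sum: 0·-1 + 0·1 + 0·1 + -3·-1 + 0·2 + 0·-1 + -4·-2.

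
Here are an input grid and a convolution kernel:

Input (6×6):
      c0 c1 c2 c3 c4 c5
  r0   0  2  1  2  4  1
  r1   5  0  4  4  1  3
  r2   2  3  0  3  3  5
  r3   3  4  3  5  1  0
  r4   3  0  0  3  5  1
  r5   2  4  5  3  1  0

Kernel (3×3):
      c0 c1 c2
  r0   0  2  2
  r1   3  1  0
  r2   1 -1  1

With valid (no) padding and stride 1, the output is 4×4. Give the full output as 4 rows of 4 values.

20 16 28 28
19 31 12 24
22 24 28 31
26 18 18 18

Output[0,0]: The receptive field on the input at this output position is [0 2 1 / 5 0 4 / 2 3 0]. Elementwise product with the kernel and sum: 2·2 + 1·2 + 5·3 + 0·1 + 2·1 + 3·-1 + 0·1.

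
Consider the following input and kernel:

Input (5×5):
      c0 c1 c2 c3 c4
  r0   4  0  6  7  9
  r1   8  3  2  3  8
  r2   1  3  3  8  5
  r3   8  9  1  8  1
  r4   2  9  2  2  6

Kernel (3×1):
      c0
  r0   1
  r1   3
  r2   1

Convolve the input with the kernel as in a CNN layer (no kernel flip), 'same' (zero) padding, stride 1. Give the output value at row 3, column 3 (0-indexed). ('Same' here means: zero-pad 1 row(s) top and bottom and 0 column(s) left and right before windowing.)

34

The receptive field on the zero-padded input at this output position is [8 / 8 / 2]. Elementwise product with the kernel and sum: 8·1 + 8·3 + 2·1.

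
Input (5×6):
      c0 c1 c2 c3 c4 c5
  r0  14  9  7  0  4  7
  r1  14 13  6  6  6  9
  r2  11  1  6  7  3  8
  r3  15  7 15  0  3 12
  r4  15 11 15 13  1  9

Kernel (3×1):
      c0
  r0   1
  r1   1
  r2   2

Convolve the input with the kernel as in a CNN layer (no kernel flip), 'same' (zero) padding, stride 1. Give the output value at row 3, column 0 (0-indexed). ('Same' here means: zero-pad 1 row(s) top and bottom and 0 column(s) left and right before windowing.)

56

The receptive field on the zero-padded input at this output position is [11 / 15 / 15]. Elementwise product with the kernel and sum: 11·1 + 15·1 + 15·2.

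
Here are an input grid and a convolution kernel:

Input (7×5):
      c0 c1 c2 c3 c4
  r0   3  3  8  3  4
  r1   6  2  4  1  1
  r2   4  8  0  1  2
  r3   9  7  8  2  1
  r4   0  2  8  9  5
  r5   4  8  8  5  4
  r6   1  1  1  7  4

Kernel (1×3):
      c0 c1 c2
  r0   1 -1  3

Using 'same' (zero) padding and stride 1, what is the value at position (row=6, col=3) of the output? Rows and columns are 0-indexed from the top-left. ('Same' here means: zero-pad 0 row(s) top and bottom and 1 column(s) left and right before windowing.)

The receptive field on the zero-padded input at this output position is [1 7 4]. Elementwise product with the kernel and sum: 1·1 + 7·-1 + 4·3.

6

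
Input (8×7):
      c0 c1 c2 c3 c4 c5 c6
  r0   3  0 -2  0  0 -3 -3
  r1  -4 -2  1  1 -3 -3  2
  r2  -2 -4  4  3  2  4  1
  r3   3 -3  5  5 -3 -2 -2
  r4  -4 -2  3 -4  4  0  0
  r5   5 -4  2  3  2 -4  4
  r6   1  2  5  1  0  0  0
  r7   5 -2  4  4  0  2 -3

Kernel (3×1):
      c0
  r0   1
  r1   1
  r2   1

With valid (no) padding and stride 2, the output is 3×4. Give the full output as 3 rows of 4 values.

-3 3 -1 0
-3 12 3 -1
2 10 6 4

Output[0,0]: The receptive field on the input at this output position is [3 / -4 / -2]. Elementwise product with the kernel and sum: 3·1 + -4·1 + -2·1.
Output[0,1]: The receptive field on the input at this output position is [-2 / 1 / 4]. Elementwise product with the kernel and sum: -2·1 + 1·1 + 4·1.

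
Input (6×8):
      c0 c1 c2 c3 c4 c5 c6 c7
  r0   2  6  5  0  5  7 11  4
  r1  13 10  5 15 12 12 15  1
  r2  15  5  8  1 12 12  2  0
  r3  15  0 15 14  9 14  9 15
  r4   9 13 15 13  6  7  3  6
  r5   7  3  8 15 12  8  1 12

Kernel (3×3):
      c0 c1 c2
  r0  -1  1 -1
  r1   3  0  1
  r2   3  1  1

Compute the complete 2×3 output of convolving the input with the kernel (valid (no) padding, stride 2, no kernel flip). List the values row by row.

101 54 92
97 99 62

Output[0,0]: The receptive field on the input at this output position is [2 6 5 / 13 10 5 / 15 5 8]. Elementwise product with the kernel and sum: 2·-1 + 6·1 + 5·-1 + 13·3 + 5·1 + 15·3 + 5·1 + 8·1.
Output[0,1]: The receptive field on the input at this output position is [5 0 5 / 5 15 12 / 8 1 12]. Elementwise product with the kernel and sum: 5·-1 + 0·1 + 5·-1 + 5·3 + 12·1 + 8·3 + 1·1 + 12·1.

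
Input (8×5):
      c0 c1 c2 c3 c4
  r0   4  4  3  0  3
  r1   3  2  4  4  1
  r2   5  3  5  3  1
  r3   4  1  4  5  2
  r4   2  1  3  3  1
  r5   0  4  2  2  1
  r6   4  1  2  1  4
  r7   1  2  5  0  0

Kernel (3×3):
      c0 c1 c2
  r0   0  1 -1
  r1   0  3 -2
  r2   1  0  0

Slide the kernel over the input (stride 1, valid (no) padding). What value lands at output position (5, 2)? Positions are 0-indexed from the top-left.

The receptive field on the input at this output position is [2 2 1 / 2 1 4 / 5 0 0]. Elementwise product with the kernel and sum: 2·1 + 1·-1 + 1·3 + 4·-2 + 5·1.

1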